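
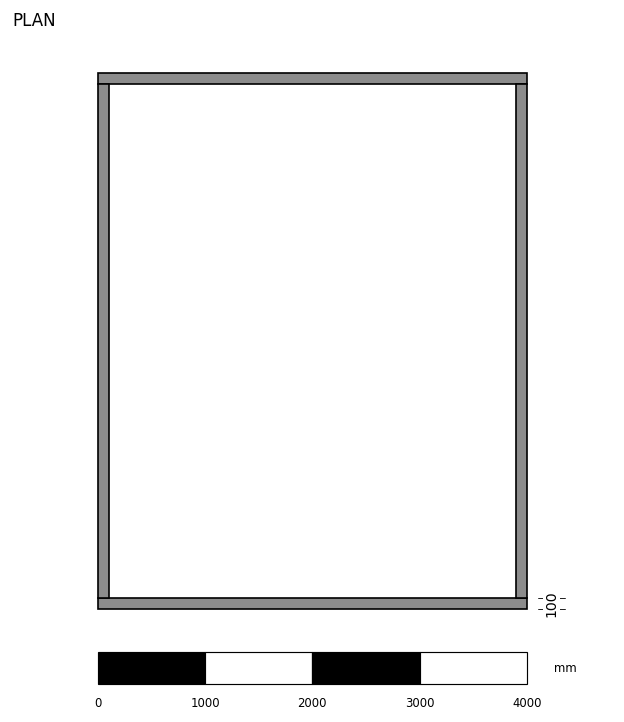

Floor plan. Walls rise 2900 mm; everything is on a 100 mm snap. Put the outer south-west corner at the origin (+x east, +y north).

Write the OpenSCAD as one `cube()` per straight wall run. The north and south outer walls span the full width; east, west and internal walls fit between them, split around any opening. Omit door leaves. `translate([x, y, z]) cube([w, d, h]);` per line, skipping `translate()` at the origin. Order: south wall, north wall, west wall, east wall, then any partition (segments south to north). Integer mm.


cube([4000, 100, 2900]);
translate([0, 4900, 0]) cube([4000, 100, 2900]);
translate([0, 100, 0]) cube([100, 4800, 2900]);
translate([3900, 100, 0]) cube([100, 4800, 2900]);


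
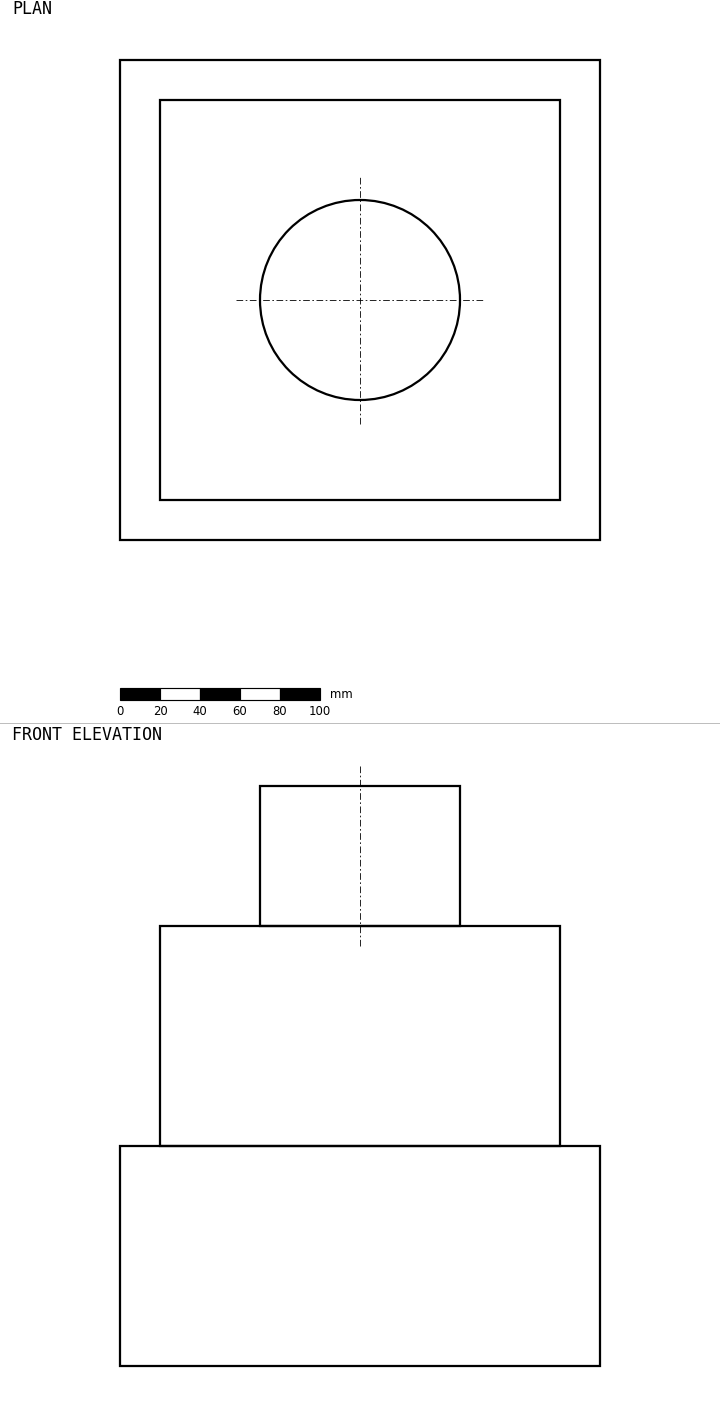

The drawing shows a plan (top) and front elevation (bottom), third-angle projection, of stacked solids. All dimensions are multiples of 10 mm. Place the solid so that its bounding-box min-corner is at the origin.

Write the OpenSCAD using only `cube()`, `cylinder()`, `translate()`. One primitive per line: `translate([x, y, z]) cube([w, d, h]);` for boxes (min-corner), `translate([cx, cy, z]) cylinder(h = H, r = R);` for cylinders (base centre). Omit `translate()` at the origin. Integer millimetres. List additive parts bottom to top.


cube([240, 240, 110]);
translate([20, 20, 110]) cube([200, 200, 110]);
translate([120, 120, 220]) cylinder(h = 70, r = 50);


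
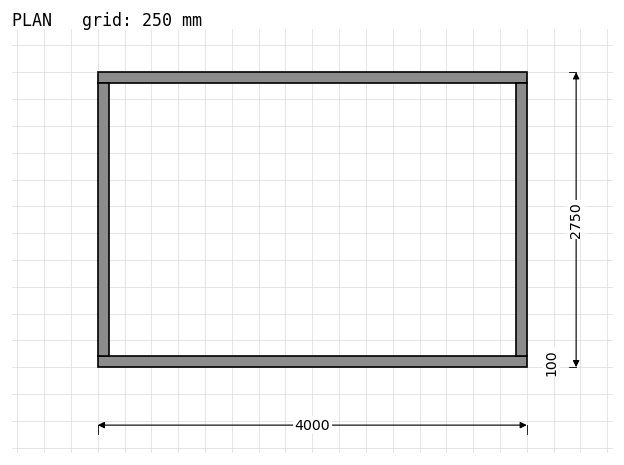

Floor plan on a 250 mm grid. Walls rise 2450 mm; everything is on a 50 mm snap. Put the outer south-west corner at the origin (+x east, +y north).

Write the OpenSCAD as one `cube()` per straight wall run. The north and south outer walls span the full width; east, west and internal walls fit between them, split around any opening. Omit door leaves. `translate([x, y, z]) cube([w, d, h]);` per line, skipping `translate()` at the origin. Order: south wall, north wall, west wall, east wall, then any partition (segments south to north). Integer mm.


cube([4000, 100, 2450]);
translate([0, 2650, 0]) cube([4000, 100, 2450]);
translate([0, 100, 0]) cube([100, 2550, 2450]);
translate([3900, 100, 0]) cube([100, 2550, 2450]);


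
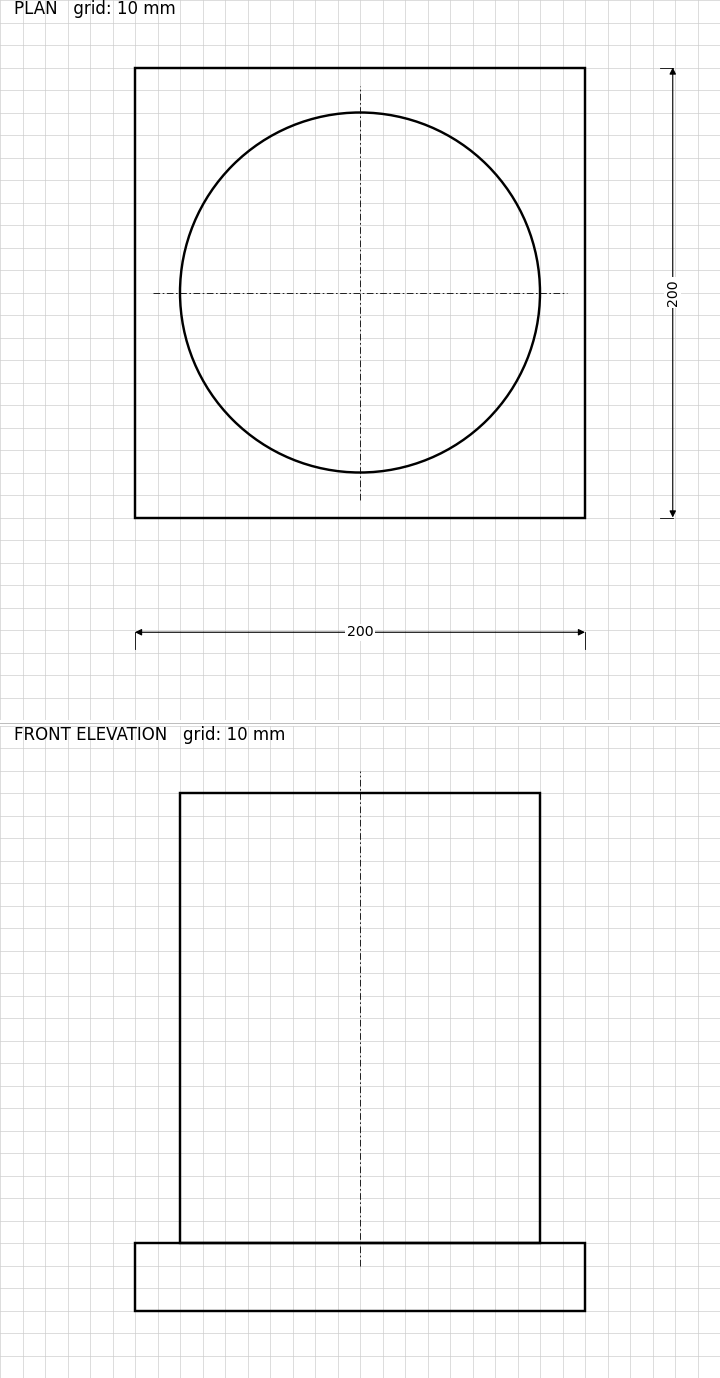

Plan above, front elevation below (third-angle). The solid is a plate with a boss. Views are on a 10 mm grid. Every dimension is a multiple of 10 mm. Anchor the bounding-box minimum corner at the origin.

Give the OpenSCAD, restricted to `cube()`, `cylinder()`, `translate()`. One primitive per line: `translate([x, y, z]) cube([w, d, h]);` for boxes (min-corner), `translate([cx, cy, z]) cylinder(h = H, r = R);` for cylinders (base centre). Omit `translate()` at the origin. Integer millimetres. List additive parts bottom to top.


cube([200, 200, 30]);
translate([100, 100, 30]) cylinder(h = 200, r = 80);


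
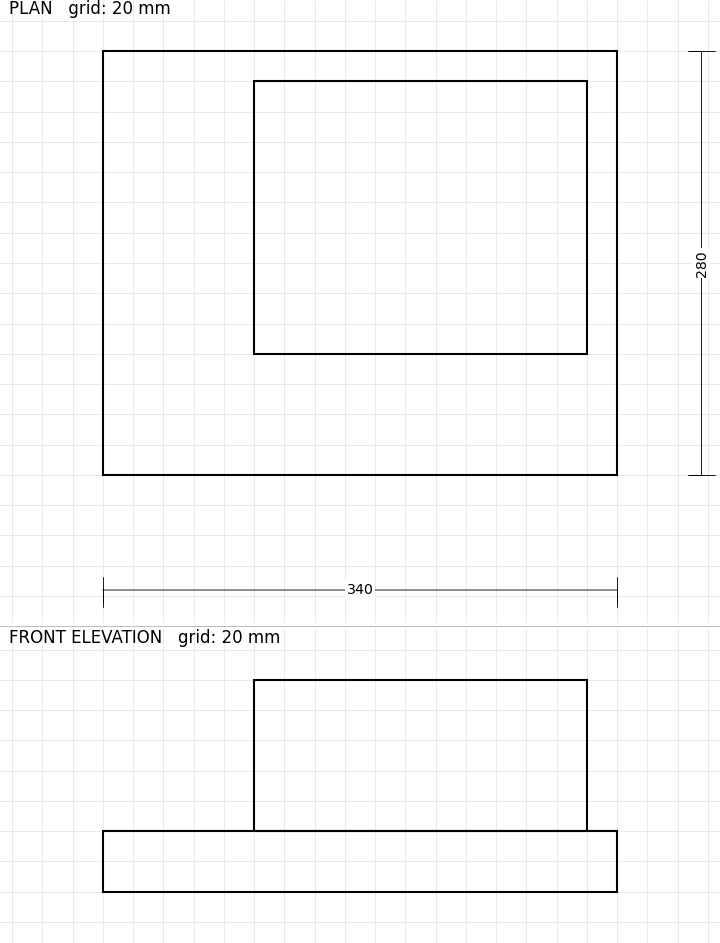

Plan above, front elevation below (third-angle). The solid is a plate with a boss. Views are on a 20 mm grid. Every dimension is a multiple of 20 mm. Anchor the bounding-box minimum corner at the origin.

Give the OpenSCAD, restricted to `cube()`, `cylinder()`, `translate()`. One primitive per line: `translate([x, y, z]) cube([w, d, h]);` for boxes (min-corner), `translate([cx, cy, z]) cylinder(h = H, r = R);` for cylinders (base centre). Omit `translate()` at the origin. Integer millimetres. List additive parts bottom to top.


cube([340, 280, 40]);
translate([100, 80, 40]) cube([220, 180, 100]);


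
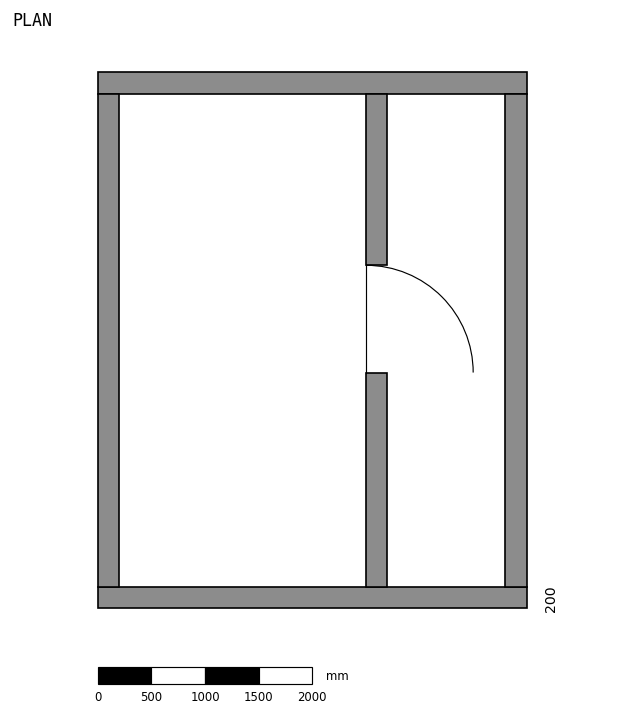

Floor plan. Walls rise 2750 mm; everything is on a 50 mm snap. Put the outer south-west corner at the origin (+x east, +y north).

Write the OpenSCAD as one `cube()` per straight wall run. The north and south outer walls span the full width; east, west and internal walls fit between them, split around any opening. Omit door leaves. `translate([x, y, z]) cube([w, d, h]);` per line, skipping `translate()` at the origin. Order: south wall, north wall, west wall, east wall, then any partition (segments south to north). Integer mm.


cube([4000, 200, 2750]);
translate([0, 4800, 0]) cube([4000, 200, 2750]);
translate([0, 200, 0]) cube([200, 4600, 2750]);
translate([3800, 200, 0]) cube([200, 4600, 2750]);
translate([2500, 200, 0]) cube([200, 2000, 2750]);
translate([2500, 3200, 0]) cube([200, 1600, 2750]);


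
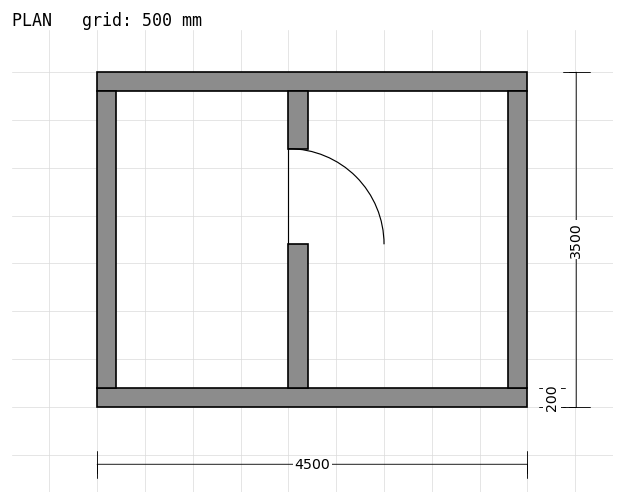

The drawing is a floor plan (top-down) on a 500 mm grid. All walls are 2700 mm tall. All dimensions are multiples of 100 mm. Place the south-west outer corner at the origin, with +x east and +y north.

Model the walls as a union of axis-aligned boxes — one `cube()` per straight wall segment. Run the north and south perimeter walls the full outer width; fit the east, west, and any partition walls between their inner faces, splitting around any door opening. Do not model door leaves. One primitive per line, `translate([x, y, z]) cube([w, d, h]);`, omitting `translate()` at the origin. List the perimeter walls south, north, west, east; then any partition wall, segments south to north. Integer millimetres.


cube([4500, 200, 2700]);
translate([0, 3300, 0]) cube([4500, 200, 2700]);
translate([0, 200, 0]) cube([200, 3100, 2700]);
translate([4300, 200, 0]) cube([200, 3100, 2700]);
translate([2000, 200, 0]) cube([200, 1500, 2700]);
translate([2000, 2700, 0]) cube([200, 600, 2700]);


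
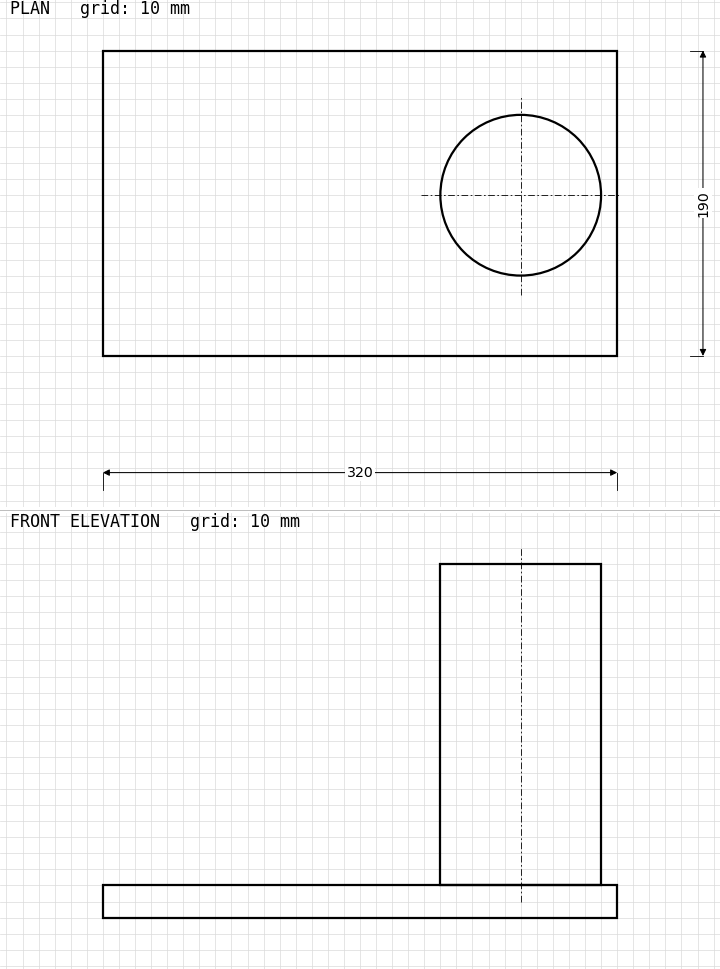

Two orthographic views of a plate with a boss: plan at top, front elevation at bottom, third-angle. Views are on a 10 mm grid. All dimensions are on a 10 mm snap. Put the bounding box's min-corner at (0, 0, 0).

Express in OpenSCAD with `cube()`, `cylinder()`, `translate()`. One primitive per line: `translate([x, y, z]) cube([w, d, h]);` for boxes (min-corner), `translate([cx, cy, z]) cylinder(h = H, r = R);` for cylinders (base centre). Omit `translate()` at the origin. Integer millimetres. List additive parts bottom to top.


cube([320, 190, 20]);
translate([260, 100, 20]) cylinder(h = 200, r = 50);


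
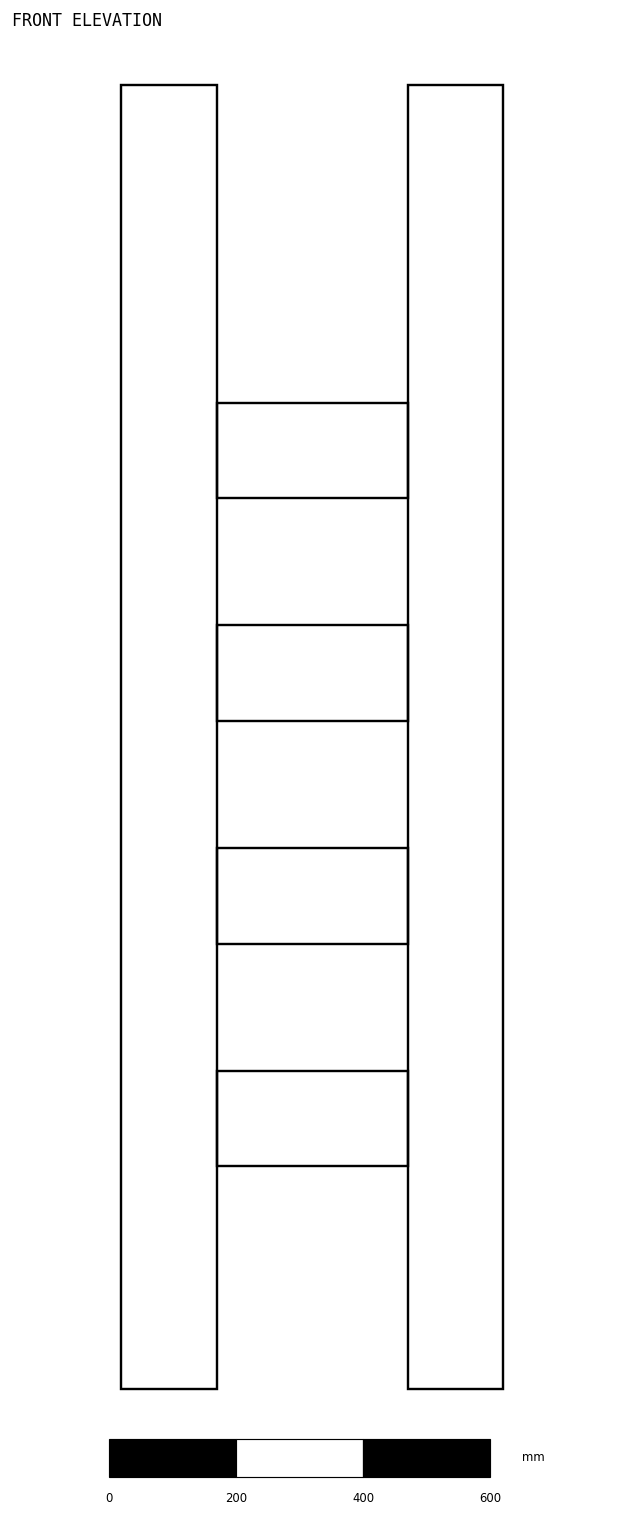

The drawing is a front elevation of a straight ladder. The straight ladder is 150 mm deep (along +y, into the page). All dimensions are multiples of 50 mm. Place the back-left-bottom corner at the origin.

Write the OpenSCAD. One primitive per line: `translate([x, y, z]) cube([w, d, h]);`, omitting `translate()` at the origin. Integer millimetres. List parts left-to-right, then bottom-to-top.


cube([150, 150, 2050]);
translate([150, 0, 350]) cube([300, 150, 150]);
translate([150, 0, 700]) cube([300, 150, 150]);
translate([150, 0, 1050]) cube([300, 150, 150]);
translate([150, 0, 1400]) cube([300, 150, 150]);
translate([450, 0, 0]) cube([150, 150, 2050]);


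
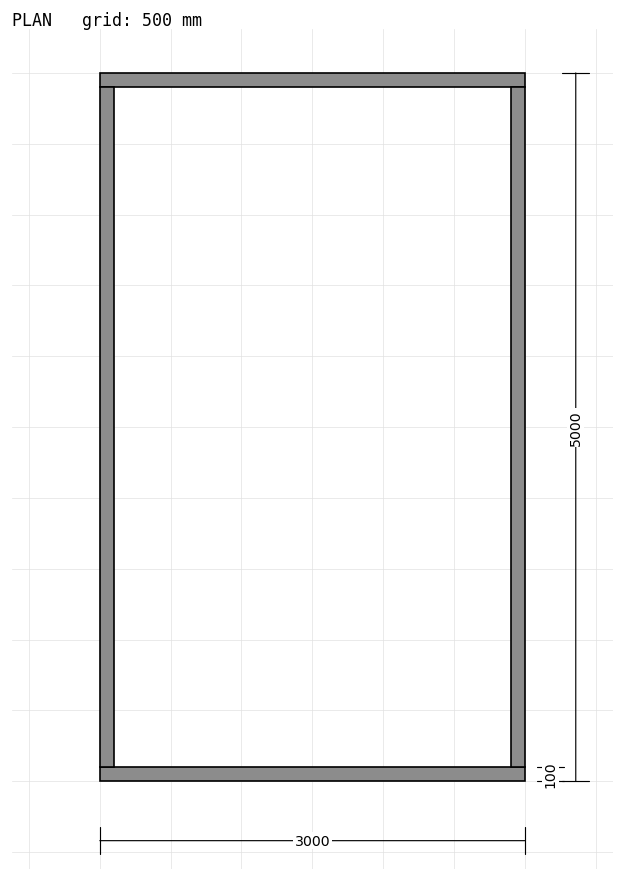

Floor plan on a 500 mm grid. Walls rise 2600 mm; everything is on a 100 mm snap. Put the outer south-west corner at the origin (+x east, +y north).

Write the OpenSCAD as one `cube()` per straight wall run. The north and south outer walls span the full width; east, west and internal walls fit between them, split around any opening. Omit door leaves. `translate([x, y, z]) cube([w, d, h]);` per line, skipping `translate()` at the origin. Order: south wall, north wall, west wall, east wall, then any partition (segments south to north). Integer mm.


cube([3000, 100, 2600]);
translate([0, 4900, 0]) cube([3000, 100, 2600]);
translate([0, 100, 0]) cube([100, 4800, 2600]);
translate([2900, 100, 0]) cube([100, 4800, 2600]);


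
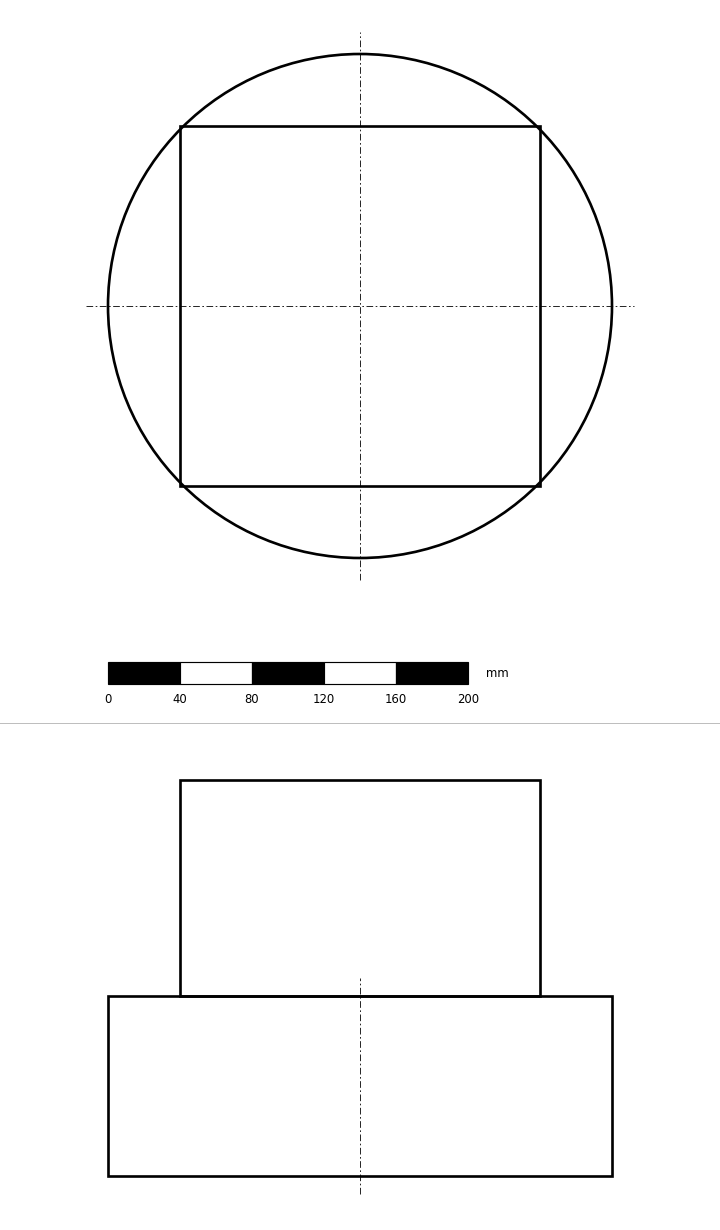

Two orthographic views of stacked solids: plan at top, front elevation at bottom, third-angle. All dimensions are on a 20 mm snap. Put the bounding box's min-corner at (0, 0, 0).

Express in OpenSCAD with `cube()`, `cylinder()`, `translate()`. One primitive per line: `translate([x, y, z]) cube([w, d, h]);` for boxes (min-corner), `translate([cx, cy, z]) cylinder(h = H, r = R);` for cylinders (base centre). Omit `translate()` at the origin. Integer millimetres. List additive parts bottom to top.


translate([140, 140, 0]) cylinder(h = 100, r = 140);
translate([40, 40, 100]) cube([200, 200, 120]);


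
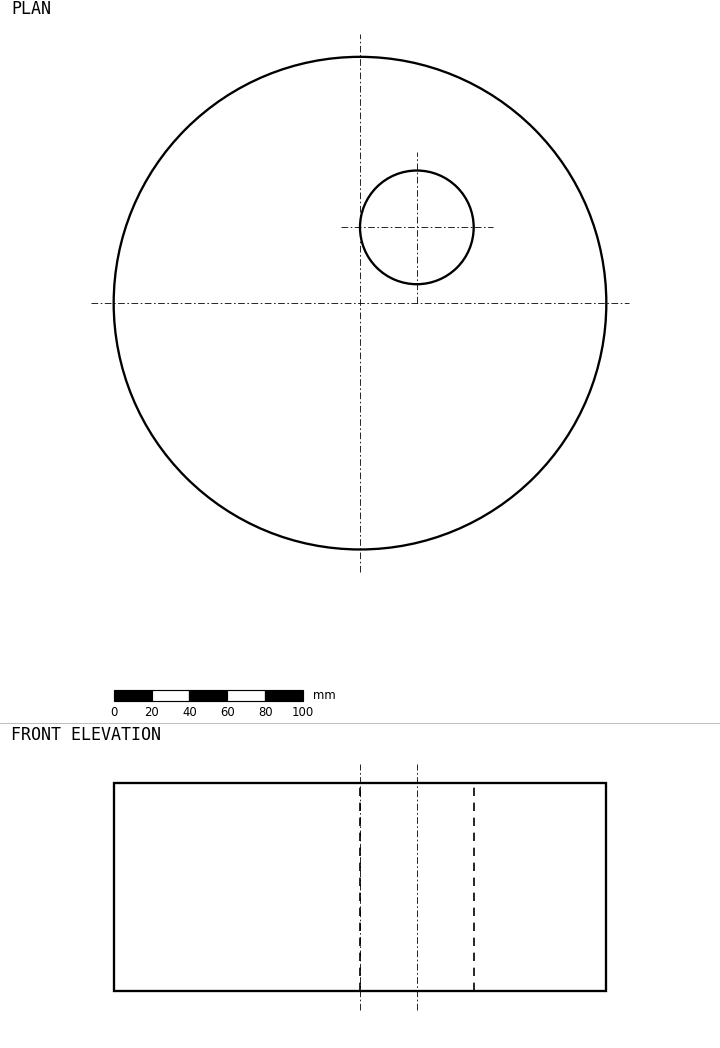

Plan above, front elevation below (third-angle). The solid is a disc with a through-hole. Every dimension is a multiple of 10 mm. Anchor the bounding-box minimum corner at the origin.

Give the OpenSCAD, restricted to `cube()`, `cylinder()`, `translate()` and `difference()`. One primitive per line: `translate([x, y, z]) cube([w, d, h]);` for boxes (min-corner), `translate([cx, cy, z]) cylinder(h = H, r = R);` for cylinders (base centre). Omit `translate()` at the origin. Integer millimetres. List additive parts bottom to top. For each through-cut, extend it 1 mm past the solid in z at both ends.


difference() {
  translate([130, 130, 0]) cylinder(h = 110, r = 130);
  translate([160, 170, -1]) cylinder(h = 112, r = 30);
}


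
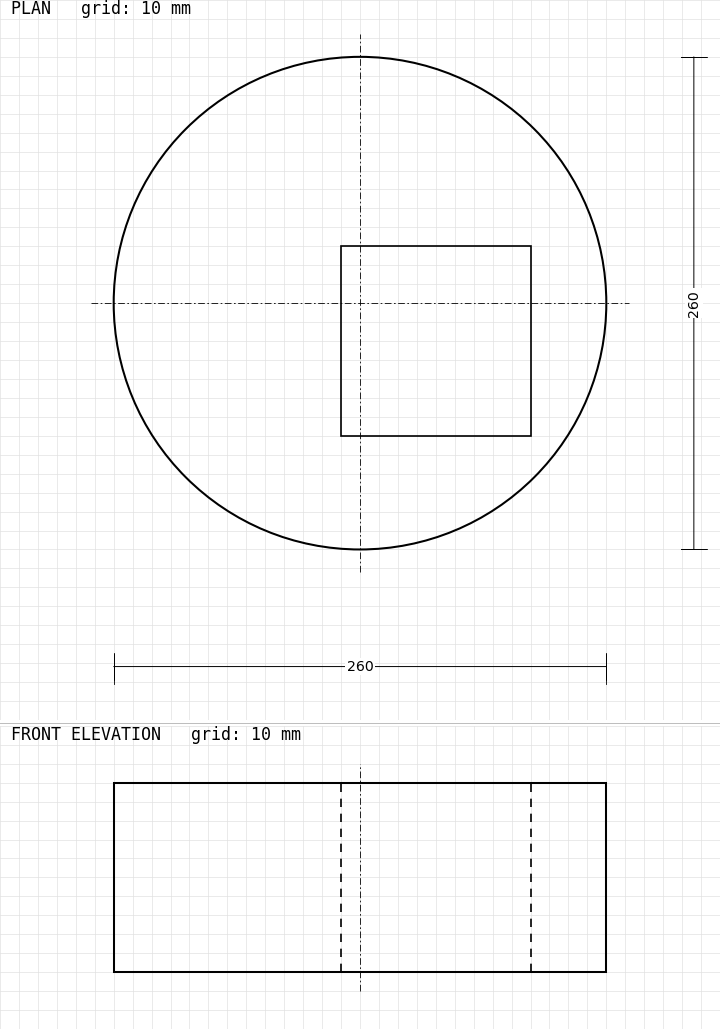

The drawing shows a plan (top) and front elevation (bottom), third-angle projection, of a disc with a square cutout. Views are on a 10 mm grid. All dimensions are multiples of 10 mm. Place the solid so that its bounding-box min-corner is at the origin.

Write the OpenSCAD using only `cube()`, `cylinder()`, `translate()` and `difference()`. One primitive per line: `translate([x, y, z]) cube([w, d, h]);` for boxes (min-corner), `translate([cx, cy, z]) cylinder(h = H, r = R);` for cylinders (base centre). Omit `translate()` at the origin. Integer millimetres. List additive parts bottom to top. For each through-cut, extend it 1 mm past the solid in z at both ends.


difference() {
  translate([130, 130, 0]) cylinder(h = 100, r = 130);
  translate([120, 60, -1]) cube([100, 100, 102]);
}


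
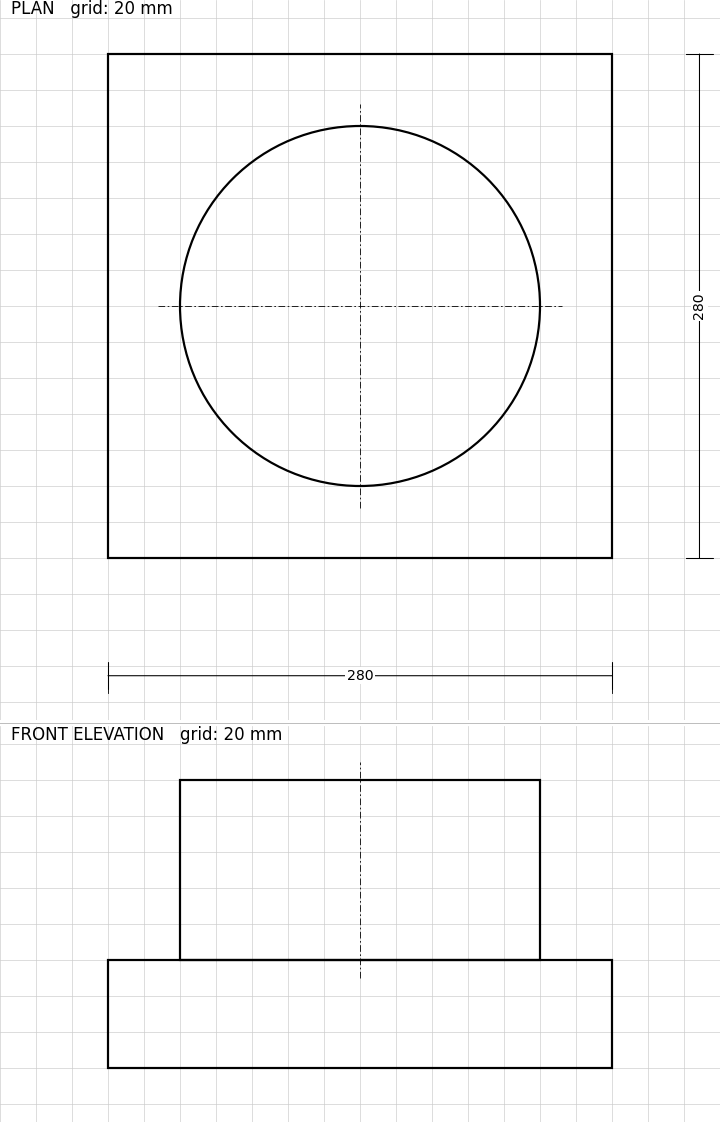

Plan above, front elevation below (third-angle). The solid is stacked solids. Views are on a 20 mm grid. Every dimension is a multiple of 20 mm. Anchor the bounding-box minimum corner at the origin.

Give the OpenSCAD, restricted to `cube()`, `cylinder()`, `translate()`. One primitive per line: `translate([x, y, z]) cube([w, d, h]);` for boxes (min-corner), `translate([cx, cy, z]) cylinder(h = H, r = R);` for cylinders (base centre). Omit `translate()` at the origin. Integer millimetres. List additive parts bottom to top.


cube([280, 280, 60]);
translate([140, 140, 60]) cylinder(h = 100, r = 100);


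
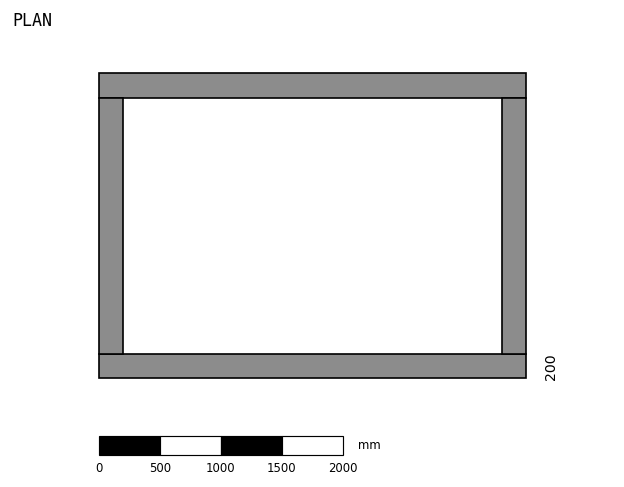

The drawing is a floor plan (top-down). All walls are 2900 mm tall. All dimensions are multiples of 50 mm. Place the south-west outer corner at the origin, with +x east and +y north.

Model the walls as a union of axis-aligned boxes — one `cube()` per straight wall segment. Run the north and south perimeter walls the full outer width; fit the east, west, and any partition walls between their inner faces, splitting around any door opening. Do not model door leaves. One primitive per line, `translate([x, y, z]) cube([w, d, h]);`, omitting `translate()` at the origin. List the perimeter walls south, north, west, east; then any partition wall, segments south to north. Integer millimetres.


cube([3500, 200, 2900]);
translate([0, 2300, 0]) cube([3500, 200, 2900]);
translate([0, 200, 0]) cube([200, 2100, 2900]);
translate([3300, 200, 0]) cube([200, 2100, 2900]);


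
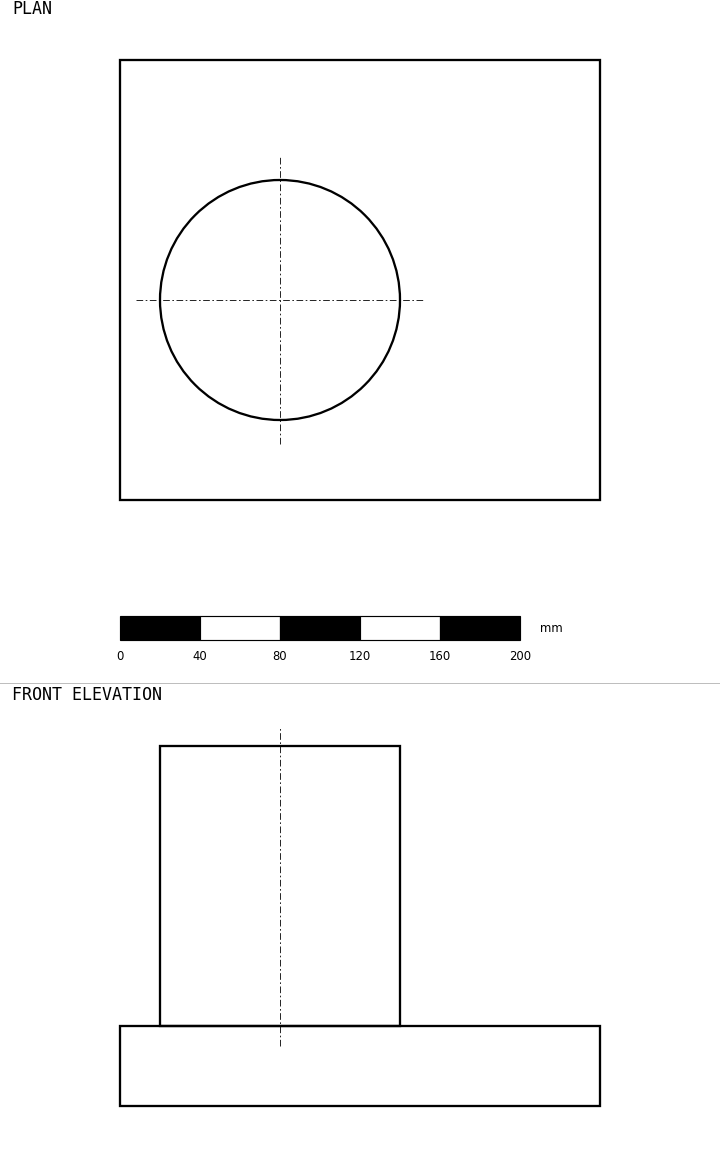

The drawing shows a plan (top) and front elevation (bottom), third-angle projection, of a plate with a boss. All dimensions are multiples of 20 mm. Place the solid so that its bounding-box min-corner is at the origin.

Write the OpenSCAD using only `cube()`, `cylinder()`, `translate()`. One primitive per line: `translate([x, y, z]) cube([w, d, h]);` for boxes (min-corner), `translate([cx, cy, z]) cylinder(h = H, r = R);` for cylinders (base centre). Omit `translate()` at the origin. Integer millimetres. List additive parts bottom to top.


cube([240, 220, 40]);
translate([80, 100, 40]) cylinder(h = 140, r = 60);


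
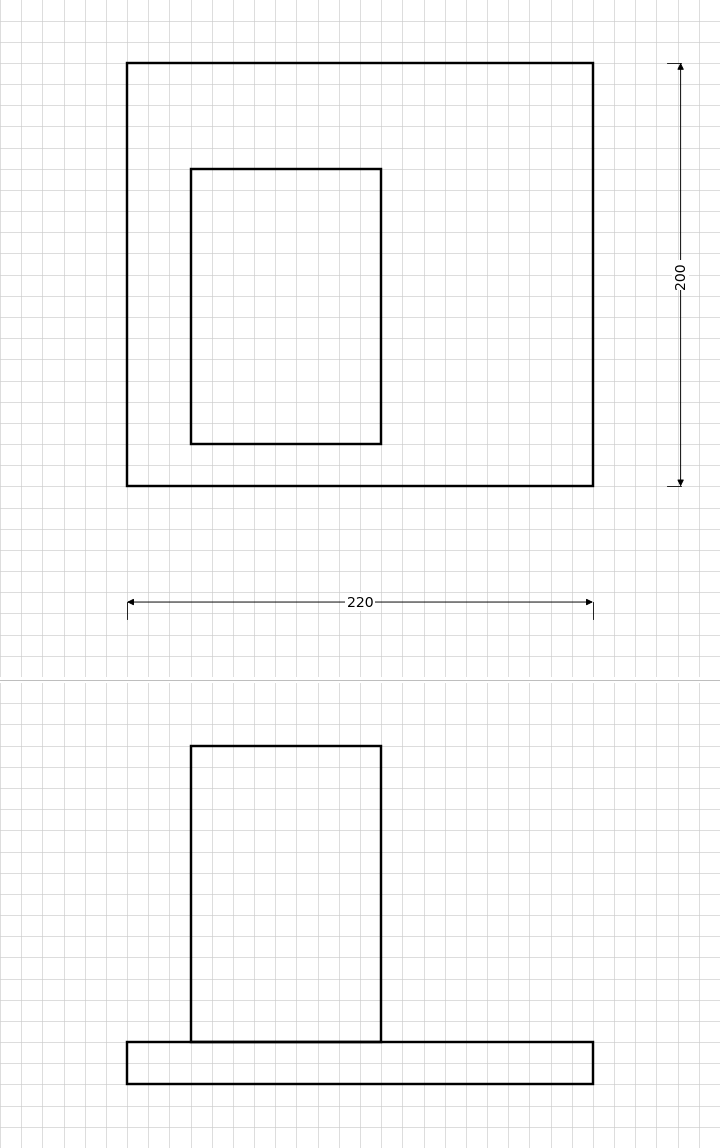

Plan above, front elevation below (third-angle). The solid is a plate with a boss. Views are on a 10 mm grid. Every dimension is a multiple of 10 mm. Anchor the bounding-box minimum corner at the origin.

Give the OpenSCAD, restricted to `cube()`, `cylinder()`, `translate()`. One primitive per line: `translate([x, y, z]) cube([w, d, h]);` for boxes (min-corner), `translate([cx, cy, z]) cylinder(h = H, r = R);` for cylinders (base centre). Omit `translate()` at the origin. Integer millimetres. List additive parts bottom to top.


cube([220, 200, 20]);
translate([30, 20, 20]) cube([90, 130, 140]);


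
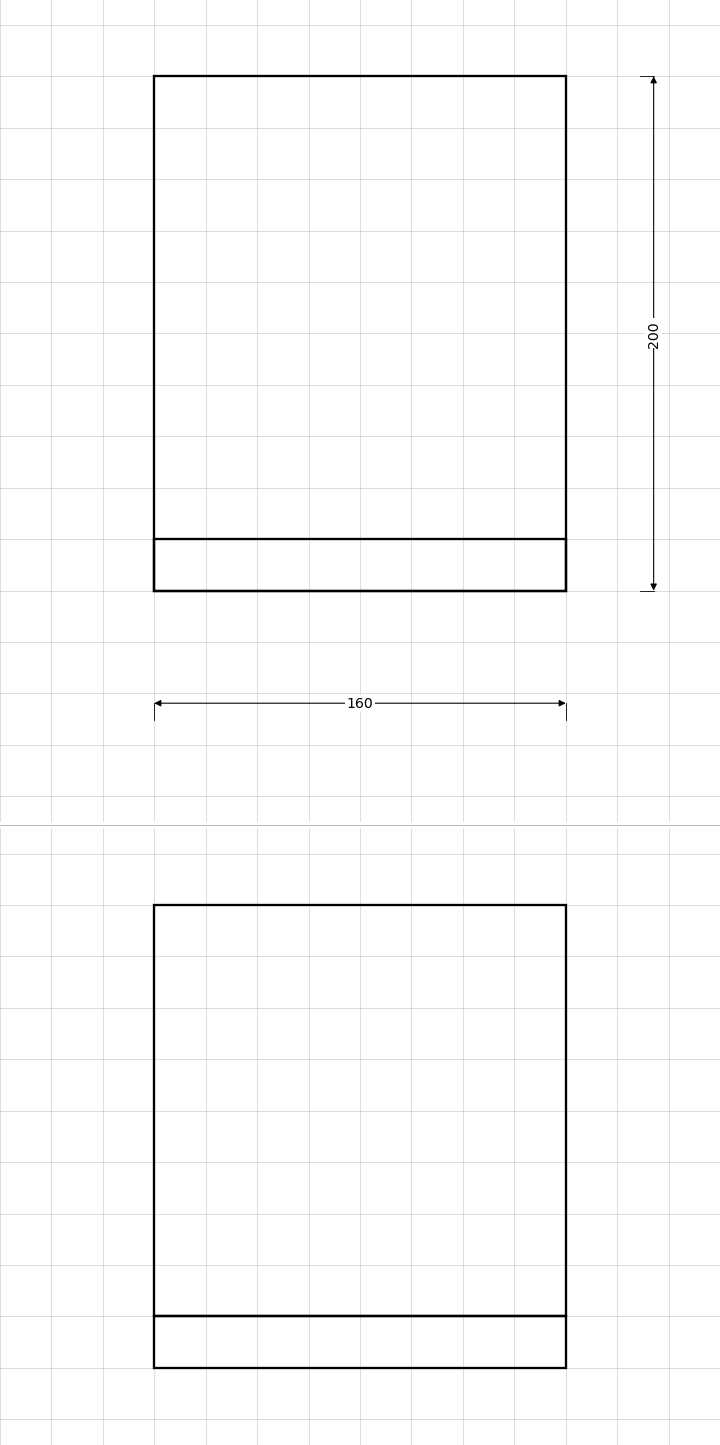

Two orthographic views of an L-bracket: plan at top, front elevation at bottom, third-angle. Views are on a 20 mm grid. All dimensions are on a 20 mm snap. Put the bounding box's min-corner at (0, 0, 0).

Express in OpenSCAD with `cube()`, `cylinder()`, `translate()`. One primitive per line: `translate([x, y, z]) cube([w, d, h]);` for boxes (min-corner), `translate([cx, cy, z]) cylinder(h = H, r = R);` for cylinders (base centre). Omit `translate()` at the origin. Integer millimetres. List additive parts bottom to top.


cube([160, 200, 20]);
translate([0, 0, 20]) cube([160, 20, 160]);


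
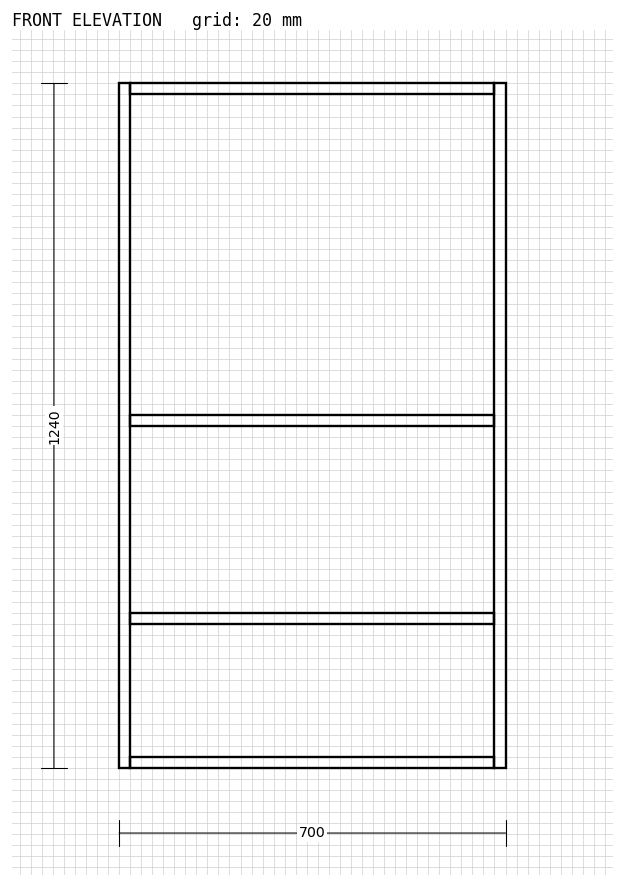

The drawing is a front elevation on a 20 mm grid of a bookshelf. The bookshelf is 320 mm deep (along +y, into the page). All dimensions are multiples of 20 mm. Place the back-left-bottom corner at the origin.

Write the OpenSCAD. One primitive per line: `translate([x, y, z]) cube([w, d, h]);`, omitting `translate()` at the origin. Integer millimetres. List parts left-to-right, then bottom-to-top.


cube([20, 320, 1240]);
translate([20, 0, 0]) cube([660, 320, 20]);
translate([20, 0, 260]) cube([660, 320, 20]);
translate([20, 0, 620]) cube([660, 320, 20]);
translate([20, 0, 1220]) cube([660, 320, 20]);
translate([680, 0, 0]) cube([20, 320, 1240]);


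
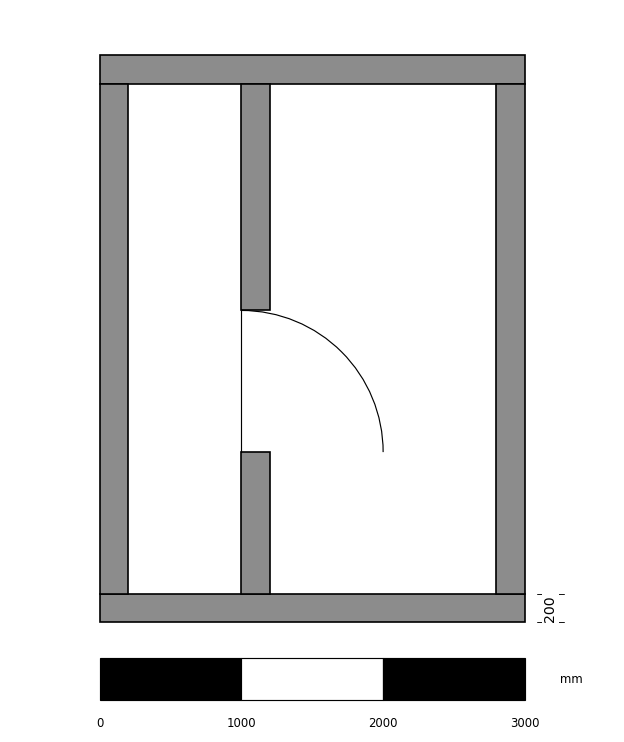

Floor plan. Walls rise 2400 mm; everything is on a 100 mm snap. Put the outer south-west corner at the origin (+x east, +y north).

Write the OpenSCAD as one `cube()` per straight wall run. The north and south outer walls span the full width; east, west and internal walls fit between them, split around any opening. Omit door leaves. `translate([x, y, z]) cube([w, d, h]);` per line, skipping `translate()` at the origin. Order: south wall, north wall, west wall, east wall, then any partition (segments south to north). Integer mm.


cube([3000, 200, 2400]);
translate([0, 3800, 0]) cube([3000, 200, 2400]);
translate([0, 200, 0]) cube([200, 3600, 2400]);
translate([2800, 200, 0]) cube([200, 3600, 2400]);
translate([1000, 200, 0]) cube([200, 1000, 2400]);
translate([1000, 2200, 0]) cube([200, 1600, 2400]);


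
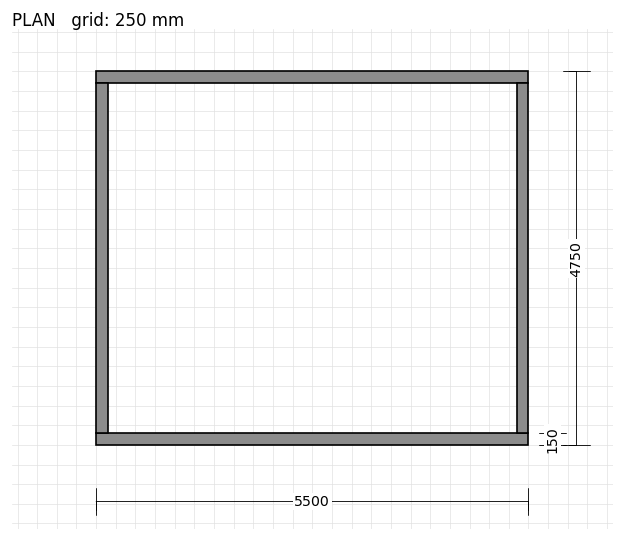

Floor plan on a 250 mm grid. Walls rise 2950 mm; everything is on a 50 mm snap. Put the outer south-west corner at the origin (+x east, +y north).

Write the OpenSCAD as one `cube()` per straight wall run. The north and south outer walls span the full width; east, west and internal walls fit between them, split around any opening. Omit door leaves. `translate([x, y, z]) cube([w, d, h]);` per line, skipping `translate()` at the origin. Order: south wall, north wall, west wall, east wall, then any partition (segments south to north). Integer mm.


cube([5500, 150, 2950]);
translate([0, 4600, 0]) cube([5500, 150, 2950]);
translate([0, 150, 0]) cube([150, 4450, 2950]);
translate([5350, 150, 0]) cube([150, 4450, 2950]);


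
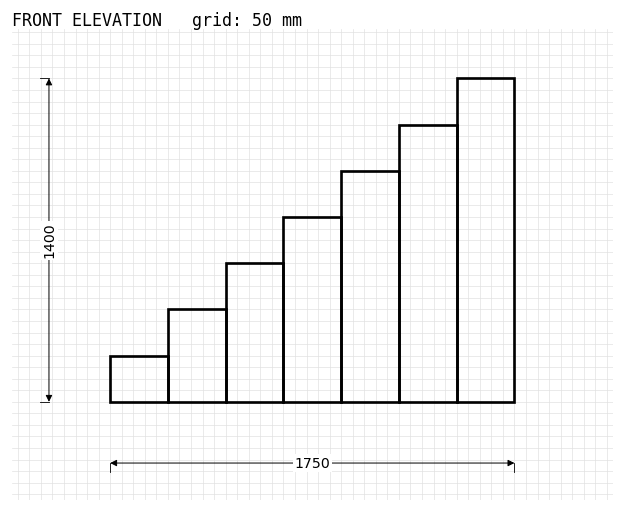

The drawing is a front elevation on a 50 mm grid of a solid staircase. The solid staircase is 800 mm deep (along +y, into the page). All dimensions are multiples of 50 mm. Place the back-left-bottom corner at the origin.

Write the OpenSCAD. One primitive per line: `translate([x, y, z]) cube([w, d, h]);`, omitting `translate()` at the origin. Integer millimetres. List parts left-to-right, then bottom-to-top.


cube([250, 800, 200]);
translate([250, 0, 0]) cube([250, 800, 400]);
translate([500, 0, 0]) cube([250, 800, 600]);
translate([750, 0, 0]) cube([250, 800, 800]);
translate([1000, 0, 0]) cube([250, 800, 1000]);
translate([1250, 0, 0]) cube([250, 800, 1200]);
translate([1500, 0, 0]) cube([250, 800, 1400]);


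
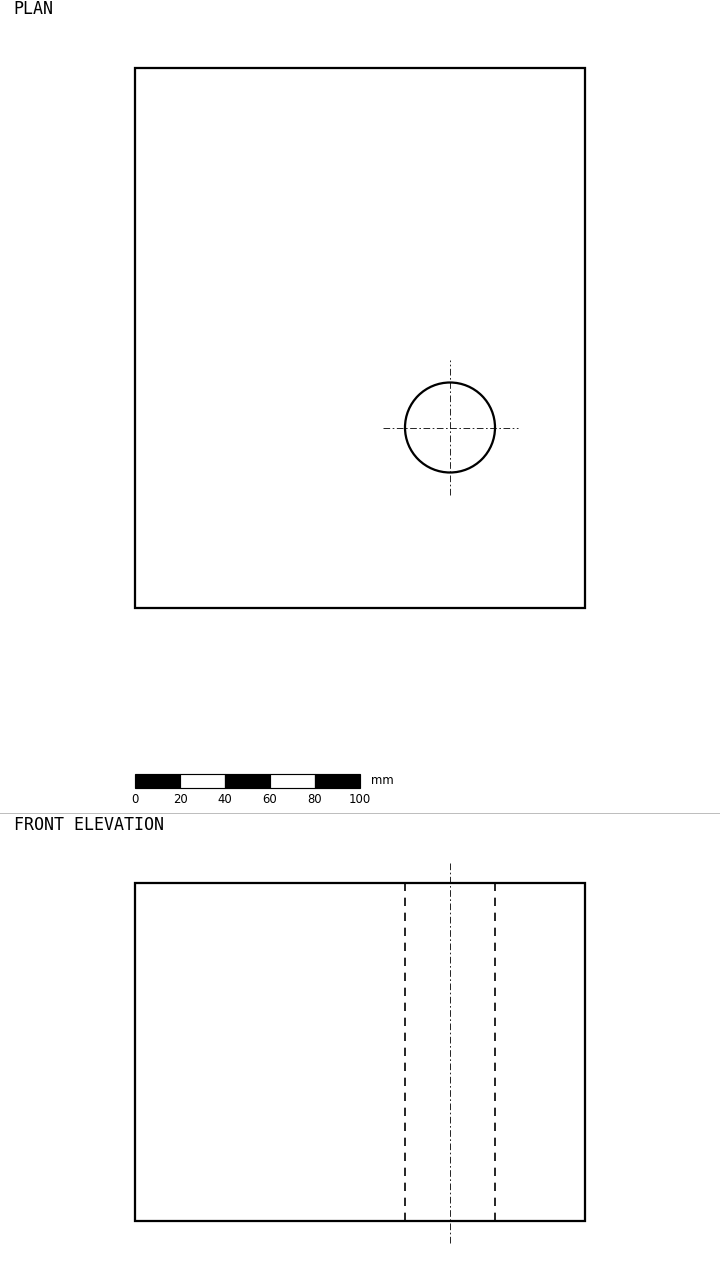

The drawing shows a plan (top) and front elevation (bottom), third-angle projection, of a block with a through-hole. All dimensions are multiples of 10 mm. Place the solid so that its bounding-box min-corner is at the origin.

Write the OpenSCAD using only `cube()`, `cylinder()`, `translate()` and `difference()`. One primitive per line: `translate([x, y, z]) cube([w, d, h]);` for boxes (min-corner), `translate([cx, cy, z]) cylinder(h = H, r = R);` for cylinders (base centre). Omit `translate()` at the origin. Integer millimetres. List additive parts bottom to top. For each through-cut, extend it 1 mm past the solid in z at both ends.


difference() {
  cube([200, 240, 150]);
  translate([140, 80, -1]) cylinder(h = 152, r = 20);
}


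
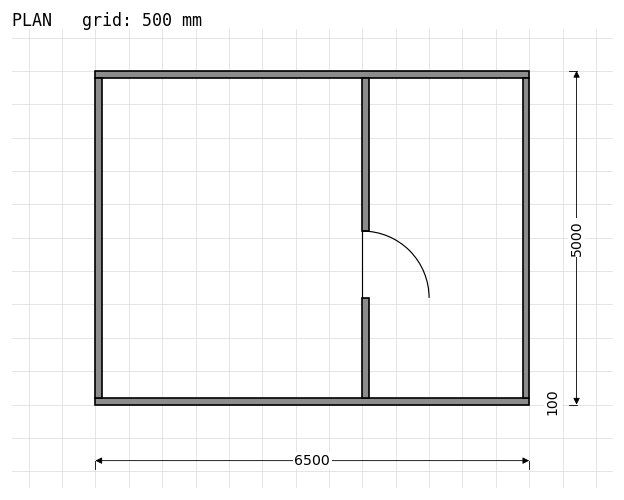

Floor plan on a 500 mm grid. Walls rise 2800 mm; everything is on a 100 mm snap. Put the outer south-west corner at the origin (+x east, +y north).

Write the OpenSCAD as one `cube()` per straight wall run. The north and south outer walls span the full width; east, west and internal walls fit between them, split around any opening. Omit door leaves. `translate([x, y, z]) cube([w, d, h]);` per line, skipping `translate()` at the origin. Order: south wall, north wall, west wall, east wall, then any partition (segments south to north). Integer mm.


cube([6500, 100, 2800]);
translate([0, 4900, 0]) cube([6500, 100, 2800]);
translate([0, 100, 0]) cube([100, 4800, 2800]);
translate([6400, 100, 0]) cube([100, 4800, 2800]);
translate([4000, 100, 0]) cube([100, 1500, 2800]);
translate([4000, 2600, 0]) cube([100, 2300, 2800]);


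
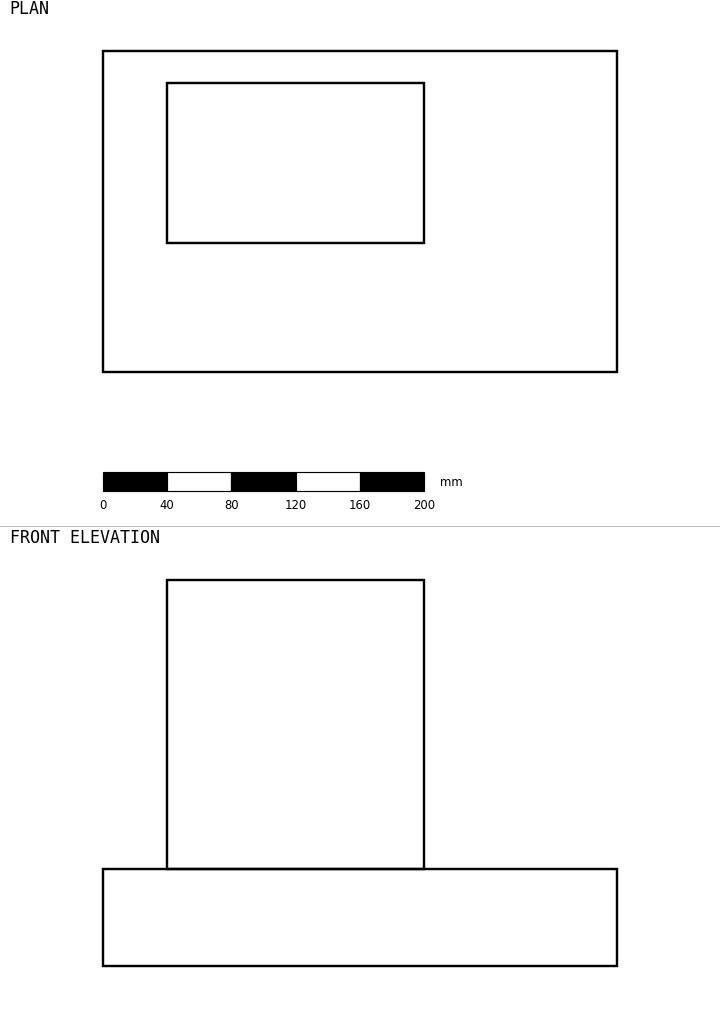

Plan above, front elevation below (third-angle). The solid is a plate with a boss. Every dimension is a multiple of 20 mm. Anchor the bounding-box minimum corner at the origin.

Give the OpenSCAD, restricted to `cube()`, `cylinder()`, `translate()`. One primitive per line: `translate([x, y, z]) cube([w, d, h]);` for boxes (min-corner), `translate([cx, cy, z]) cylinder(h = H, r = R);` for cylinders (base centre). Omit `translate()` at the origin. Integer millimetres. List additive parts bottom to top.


cube([320, 200, 60]);
translate([40, 80, 60]) cube([160, 100, 180]);


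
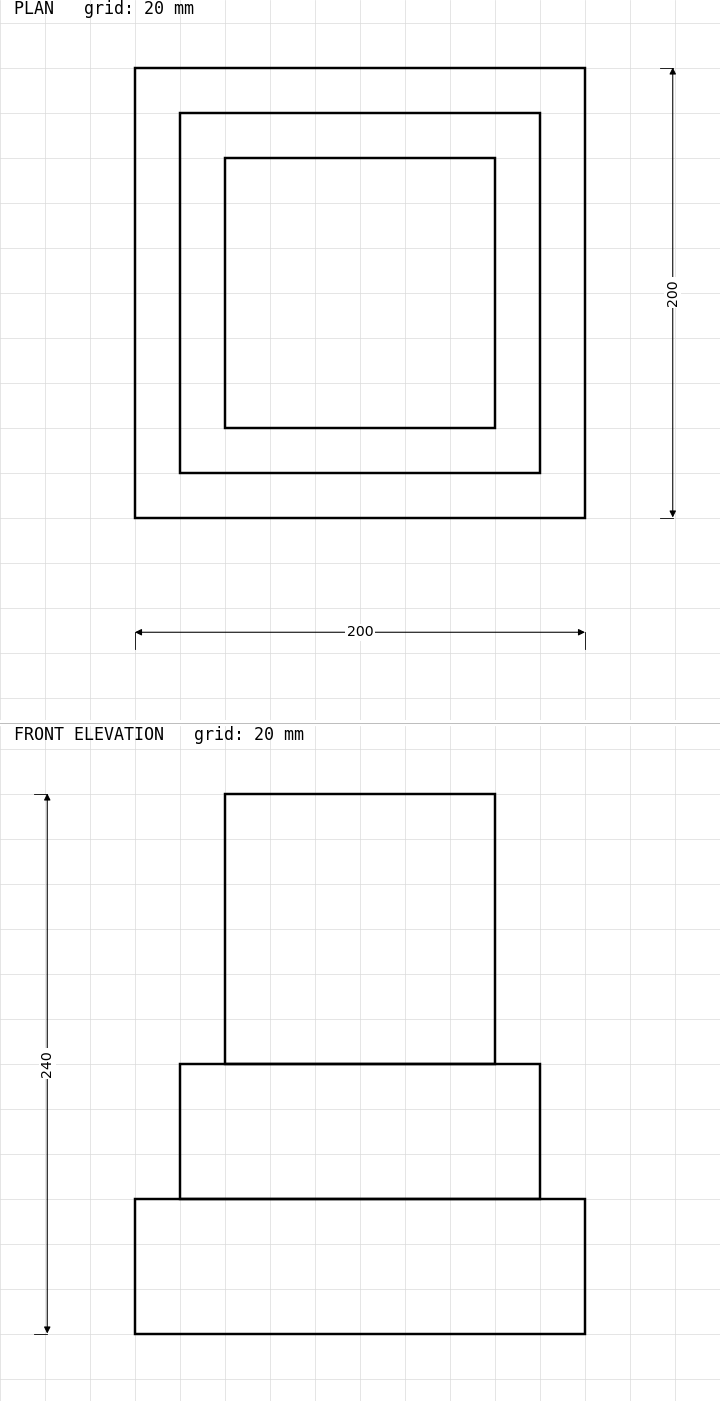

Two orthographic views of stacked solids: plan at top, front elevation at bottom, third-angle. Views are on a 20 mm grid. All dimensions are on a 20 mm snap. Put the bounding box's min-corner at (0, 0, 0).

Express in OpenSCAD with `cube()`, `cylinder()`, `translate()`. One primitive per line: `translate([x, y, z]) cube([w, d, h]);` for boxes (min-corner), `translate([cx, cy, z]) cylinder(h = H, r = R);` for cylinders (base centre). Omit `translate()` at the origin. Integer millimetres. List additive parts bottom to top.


cube([200, 200, 60]);
translate([20, 20, 60]) cube([160, 160, 60]);
translate([40, 40, 120]) cube([120, 120, 120]);


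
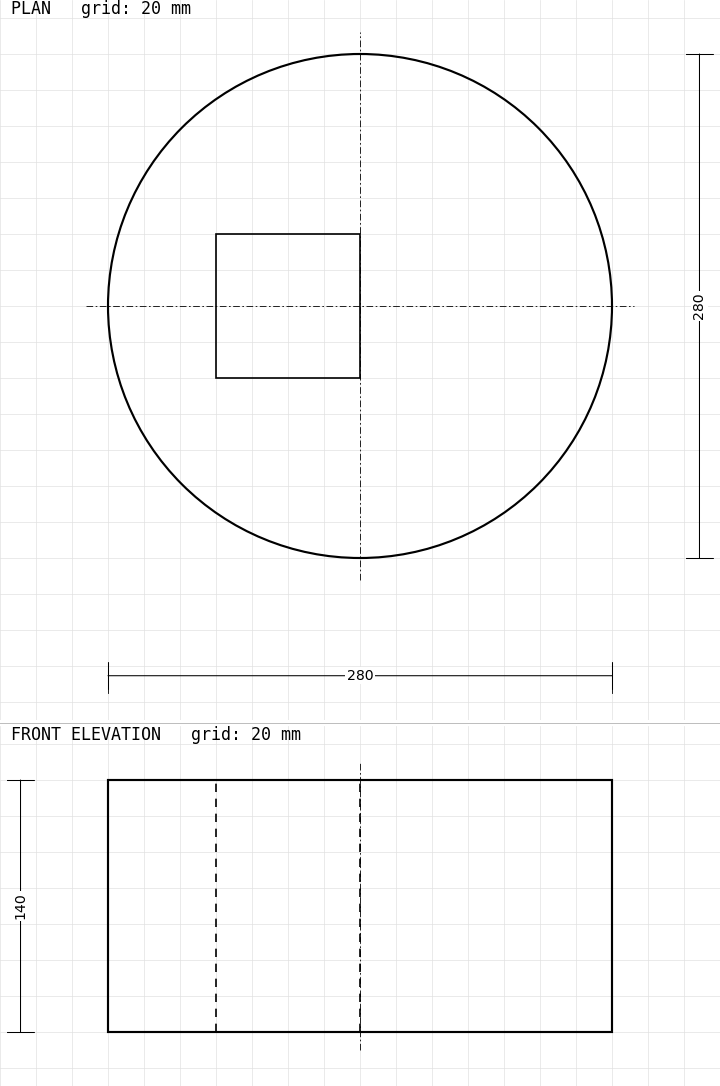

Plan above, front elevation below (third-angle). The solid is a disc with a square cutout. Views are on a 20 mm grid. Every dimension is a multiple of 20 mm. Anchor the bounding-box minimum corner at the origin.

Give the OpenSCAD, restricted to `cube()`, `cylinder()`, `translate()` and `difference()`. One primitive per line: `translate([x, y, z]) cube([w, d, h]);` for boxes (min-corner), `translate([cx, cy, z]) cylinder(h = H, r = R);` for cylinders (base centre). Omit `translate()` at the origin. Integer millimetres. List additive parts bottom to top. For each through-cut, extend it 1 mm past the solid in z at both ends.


difference() {
  translate([140, 140, 0]) cylinder(h = 140, r = 140);
  translate([60, 100, -1]) cube([80, 80, 142]);
}


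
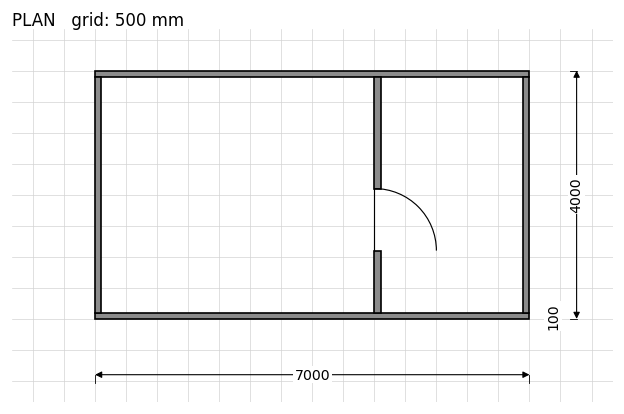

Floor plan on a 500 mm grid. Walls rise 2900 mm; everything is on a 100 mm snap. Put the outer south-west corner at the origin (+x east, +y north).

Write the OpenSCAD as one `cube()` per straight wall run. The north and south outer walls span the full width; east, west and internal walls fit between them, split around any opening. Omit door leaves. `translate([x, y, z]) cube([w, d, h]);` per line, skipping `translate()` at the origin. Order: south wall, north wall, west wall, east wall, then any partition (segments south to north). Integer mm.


cube([7000, 100, 2900]);
translate([0, 3900, 0]) cube([7000, 100, 2900]);
translate([0, 100, 0]) cube([100, 3800, 2900]);
translate([6900, 100, 0]) cube([100, 3800, 2900]);
translate([4500, 100, 0]) cube([100, 1000, 2900]);
translate([4500, 2100, 0]) cube([100, 1800, 2900]);


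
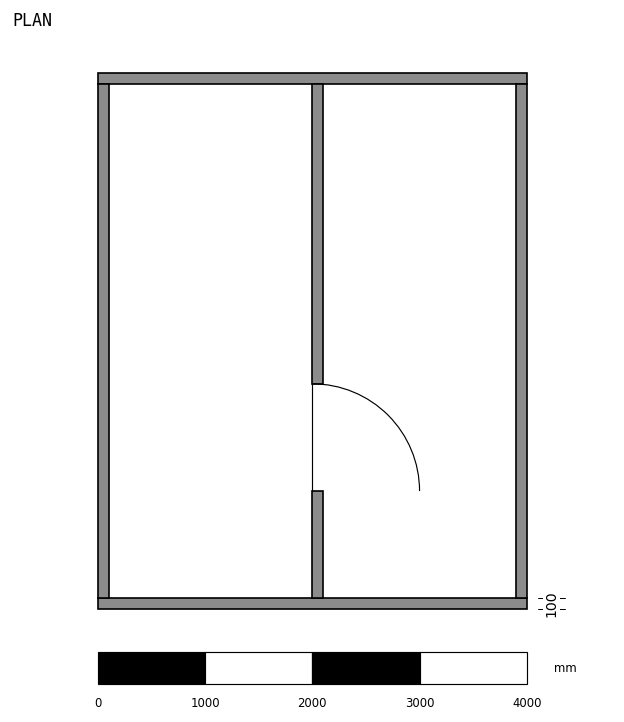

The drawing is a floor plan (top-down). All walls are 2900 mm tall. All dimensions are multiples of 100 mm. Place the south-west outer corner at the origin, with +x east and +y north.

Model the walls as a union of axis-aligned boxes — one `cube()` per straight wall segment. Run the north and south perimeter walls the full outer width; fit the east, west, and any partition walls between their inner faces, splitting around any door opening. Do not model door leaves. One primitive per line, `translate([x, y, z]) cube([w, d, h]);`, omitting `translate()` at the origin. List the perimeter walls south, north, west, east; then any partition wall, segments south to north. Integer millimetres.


cube([4000, 100, 2900]);
translate([0, 4900, 0]) cube([4000, 100, 2900]);
translate([0, 100, 0]) cube([100, 4800, 2900]);
translate([3900, 100, 0]) cube([100, 4800, 2900]);
translate([2000, 100, 0]) cube([100, 1000, 2900]);
translate([2000, 2100, 0]) cube([100, 2800, 2900]);


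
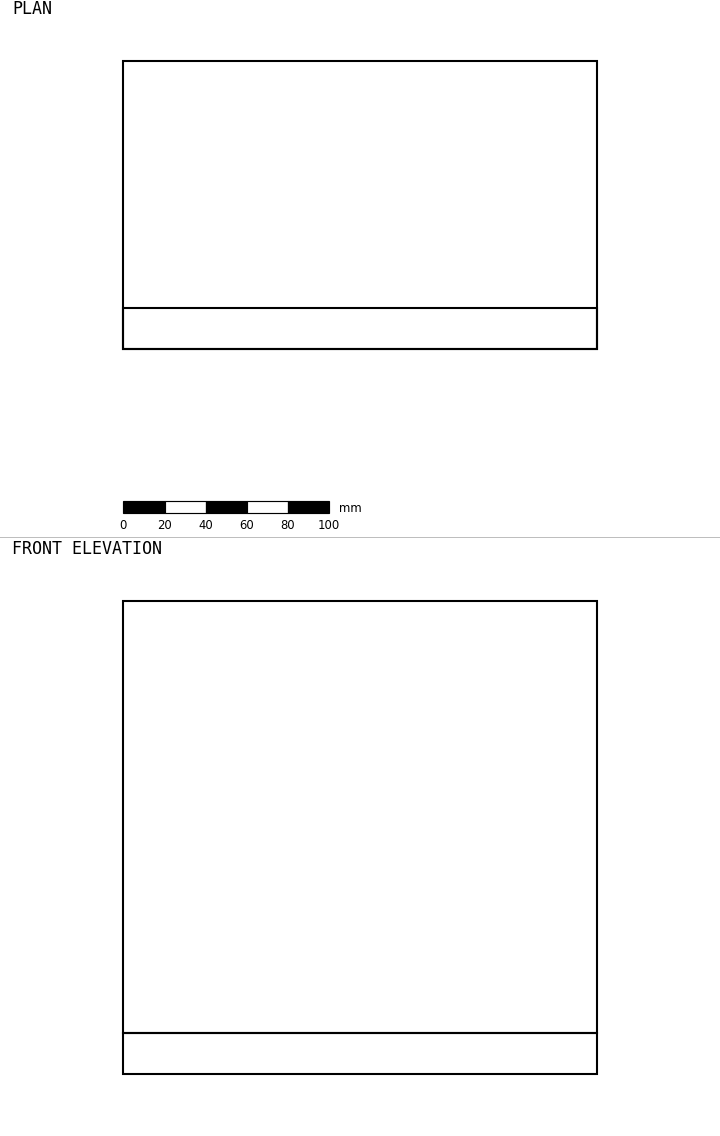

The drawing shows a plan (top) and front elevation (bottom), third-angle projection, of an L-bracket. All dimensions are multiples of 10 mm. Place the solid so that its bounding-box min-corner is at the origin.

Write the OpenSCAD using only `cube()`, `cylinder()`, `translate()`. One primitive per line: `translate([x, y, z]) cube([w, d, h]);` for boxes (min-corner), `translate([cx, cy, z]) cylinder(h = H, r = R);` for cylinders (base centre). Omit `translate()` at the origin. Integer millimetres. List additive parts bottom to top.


cube([230, 140, 20]);
translate([0, 0, 20]) cube([230, 20, 210]);


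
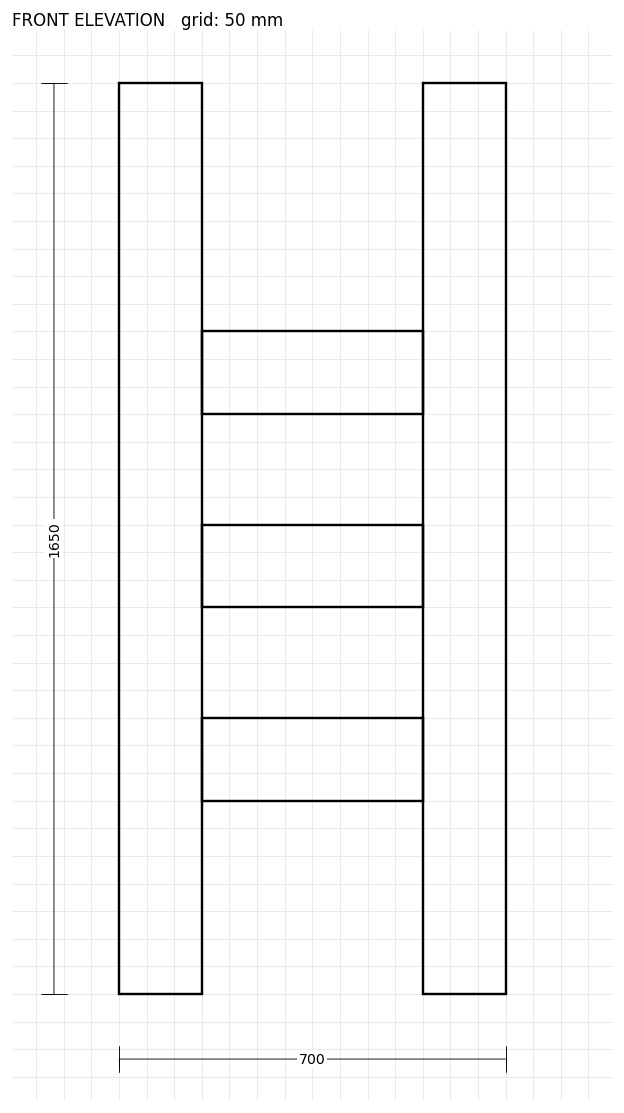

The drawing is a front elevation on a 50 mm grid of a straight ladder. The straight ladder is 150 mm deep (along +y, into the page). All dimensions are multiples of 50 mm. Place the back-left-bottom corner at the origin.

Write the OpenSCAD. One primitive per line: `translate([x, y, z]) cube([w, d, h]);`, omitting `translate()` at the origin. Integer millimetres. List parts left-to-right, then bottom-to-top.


cube([150, 150, 1650]);
translate([150, 0, 350]) cube([400, 150, 150]);
translate([150, 0, 700]) cube([400, 150, 150]);
translate([150, 0, 1050]) cube([400, 150, 150]);
translate([550, 0, 0]) cube([150, 150, 1650]);


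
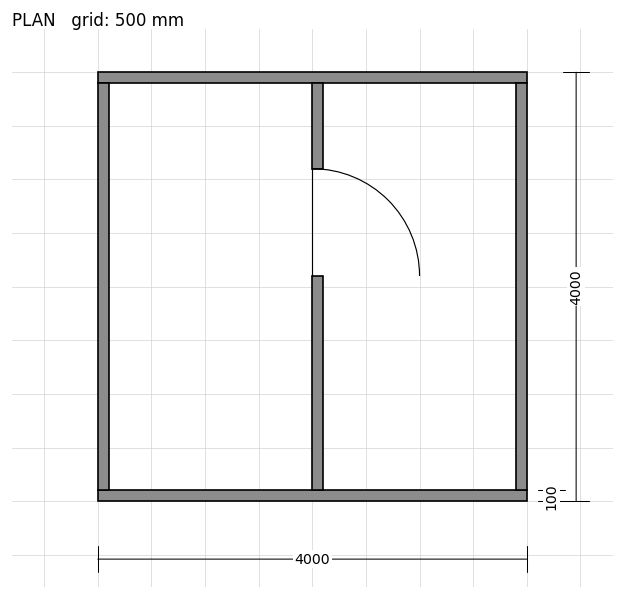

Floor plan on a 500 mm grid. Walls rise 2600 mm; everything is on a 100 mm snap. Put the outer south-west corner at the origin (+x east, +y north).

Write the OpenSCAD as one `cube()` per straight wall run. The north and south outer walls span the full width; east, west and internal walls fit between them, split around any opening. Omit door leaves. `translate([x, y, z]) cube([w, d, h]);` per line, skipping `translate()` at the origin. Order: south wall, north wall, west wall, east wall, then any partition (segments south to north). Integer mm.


cube([4000, 100, 2600]);
translate([0, 3900, 0]) cube([4000, 100, 2600]);
translate([0, 100, 0]) cube([100, 3800, 2600]);
translate([3900, 100, 0]) cube([100, 3800, 2600]);
translate([2000, 100, 0]) cube([100, 2000, 2600]);
translate([2000, 3100, 0]) cube([100, 800, 2600]);


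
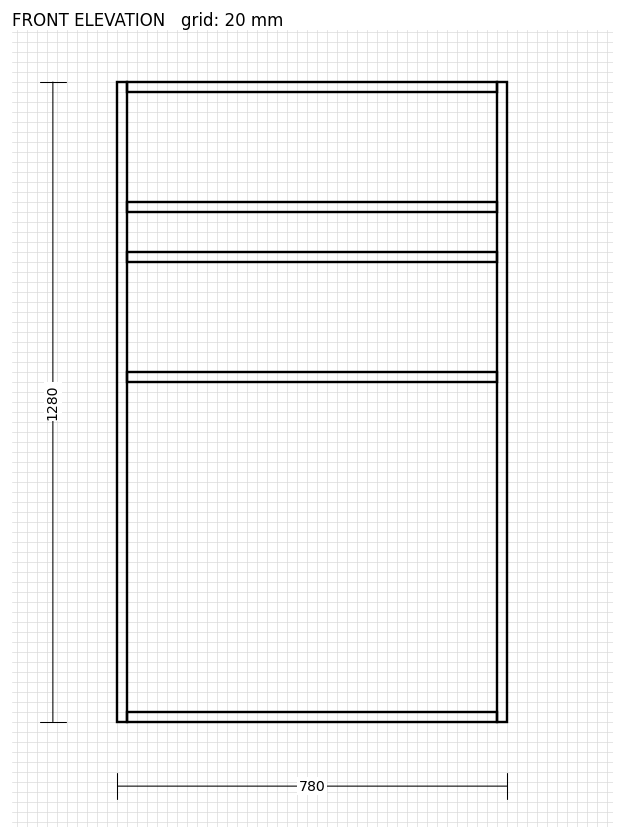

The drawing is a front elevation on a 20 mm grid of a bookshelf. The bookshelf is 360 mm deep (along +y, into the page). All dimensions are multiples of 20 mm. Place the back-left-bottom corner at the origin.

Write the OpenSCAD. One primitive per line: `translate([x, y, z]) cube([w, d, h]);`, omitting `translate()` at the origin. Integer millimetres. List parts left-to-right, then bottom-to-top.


cube([20, 360, 1280]);
translate([20, 0, 0]) cube([740, 360, 20]);
translate([20, 0, 680]) cube([740, 360, 20]);
translate([20, 0, 920]) cube([740, 360, 20]);
translate([20, 0, 1020]) cube([740, 360, 20]);
translate([20, 0, 1260]) cube([740, 360, 20]);
translate([760, 0, 0]) cube([20, 360, 1280]);


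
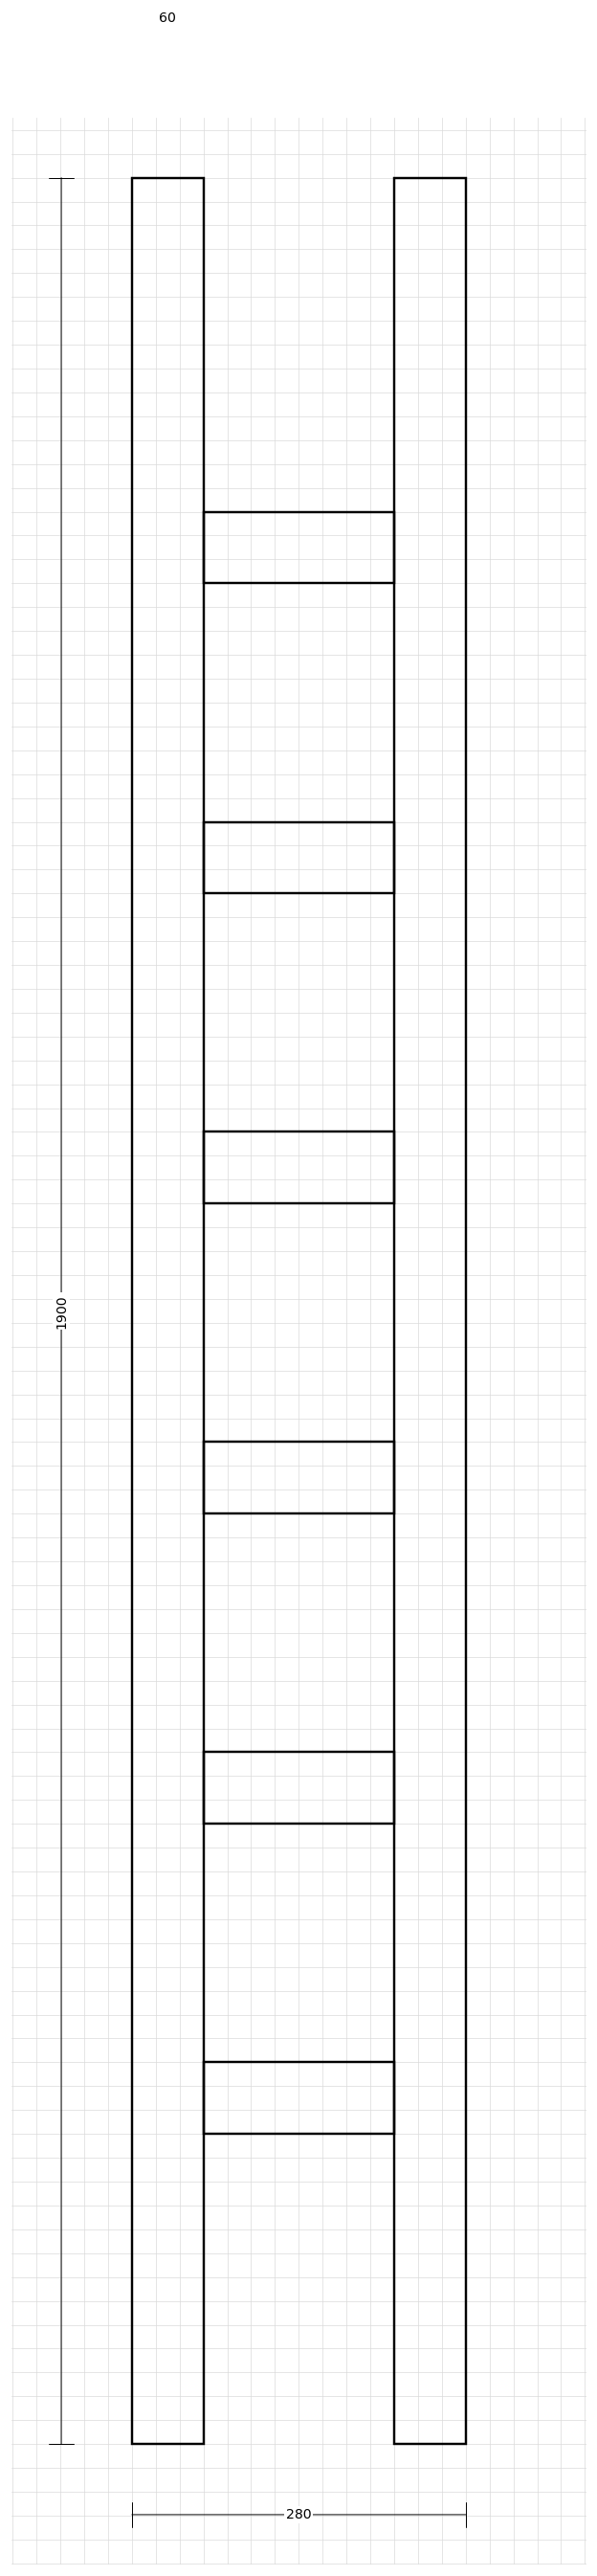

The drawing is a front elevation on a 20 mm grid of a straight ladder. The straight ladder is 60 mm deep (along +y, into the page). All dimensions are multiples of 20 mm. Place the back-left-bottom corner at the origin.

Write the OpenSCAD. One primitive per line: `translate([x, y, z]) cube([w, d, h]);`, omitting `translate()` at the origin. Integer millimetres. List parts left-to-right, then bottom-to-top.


cube([60, 60, 1900]);
translate([60, 0, 260]) cube([160, 60, 60]);
translate([60, 0, 520]) cube([160, 60, 60]);
translate([60, 0, 780]) cube([160, 60, 60]);
translate([60, 0, 1040]) cube([160, 60, 60]);
translate([60, 0, 1300]) cube([160, 60, 60]);
translate([60, 0, 1560]) cube([160, 60, 60]);
translate([220, 0, 0]) cube([60, 60, 1900]);
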